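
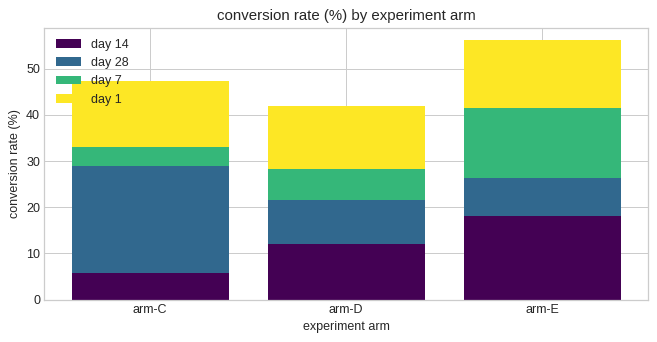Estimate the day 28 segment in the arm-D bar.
day 28 top ≈ 20, bottom ≈ 10; segment ≈ 10.

≈ 10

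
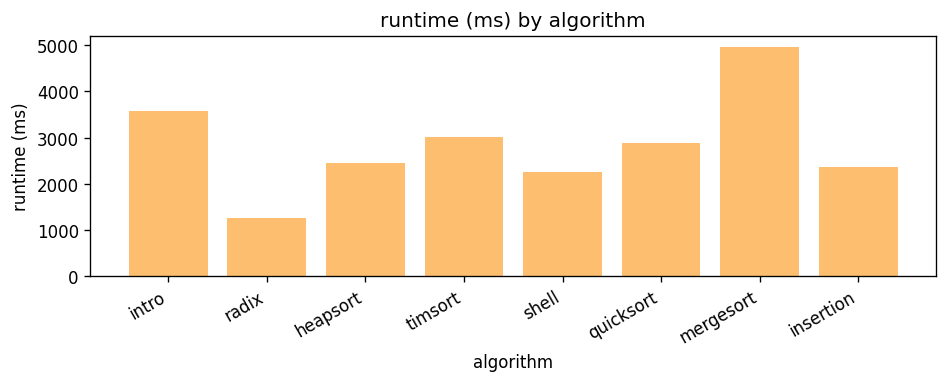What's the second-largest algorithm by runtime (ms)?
intro

Top 3: mergesort ≈ 5000, intro ≈ 3500, timsort ≈ 3000.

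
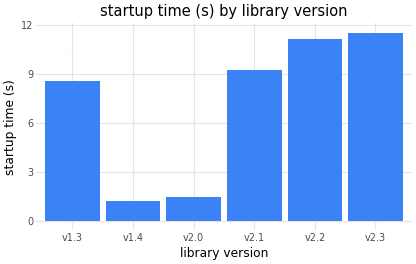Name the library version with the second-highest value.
v2.2

Top 3: v2.3 ≈ 12, v2.2 ≈ 11, v2.1 ≈ 9.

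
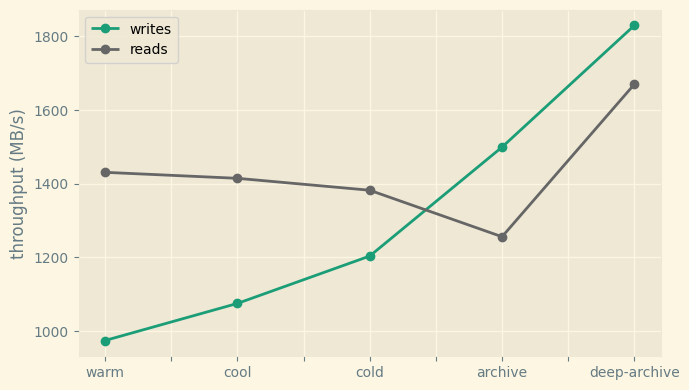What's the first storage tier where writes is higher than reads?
archive

cold: writes ≈ 1200 vs reads ≈ 1400 (not yet); archive: writes ≈ 1500 vs reads ≈ 1300 (first crossover).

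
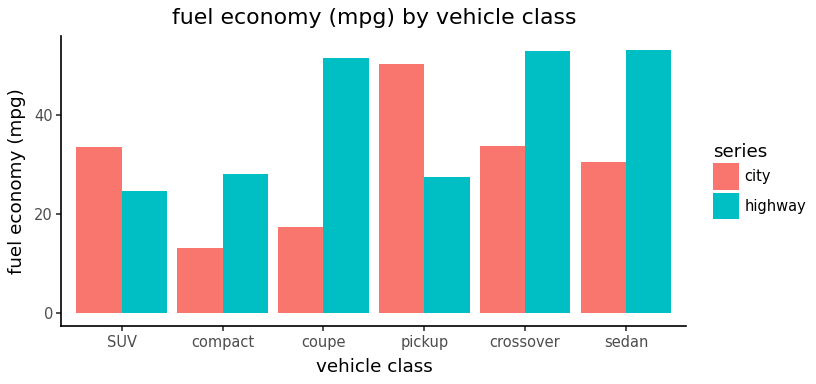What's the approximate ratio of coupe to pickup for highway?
coupe ≈ 50, pickup ≈ 30; 50/30 ≈ 1.67.

≈ 1.67×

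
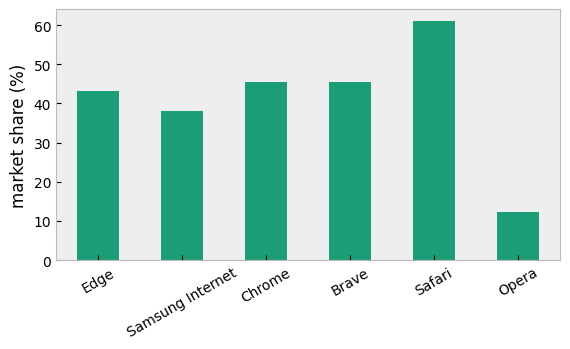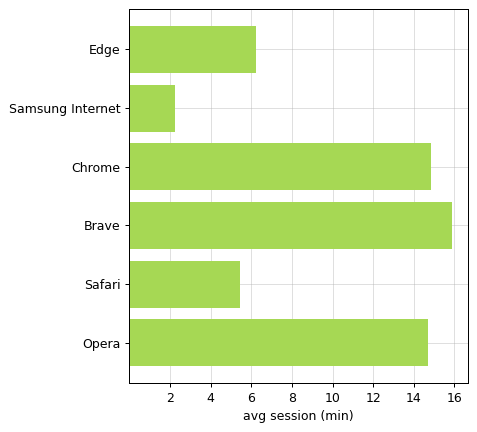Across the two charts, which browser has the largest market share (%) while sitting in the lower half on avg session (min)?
Chart 2 median avg session (min) ≈ 10; below-median browsers: Edge, Samsung Internet, Safari. Among those, Safari has the highest market share (%) (≈ 60).

Safari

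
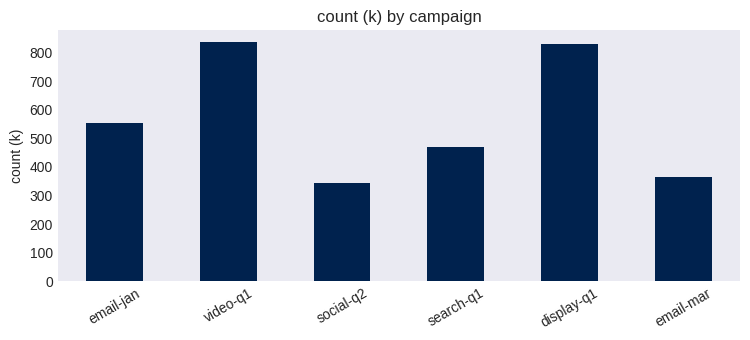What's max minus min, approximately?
Max video-q1 ≈ 800, min social-q2 ≈ 300; range ≈ 500.

≈ 500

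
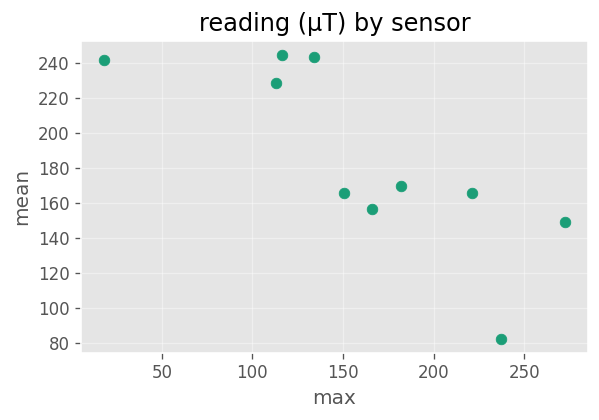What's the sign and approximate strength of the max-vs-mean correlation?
Points are negatively correlated; strong (|r| ≈ 0.8).

negative, strong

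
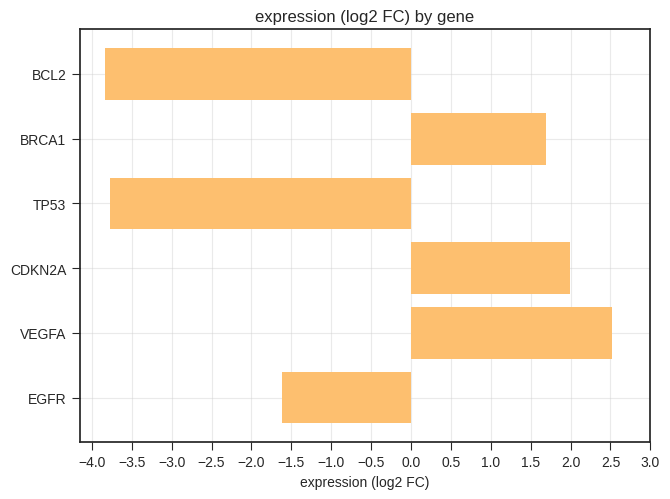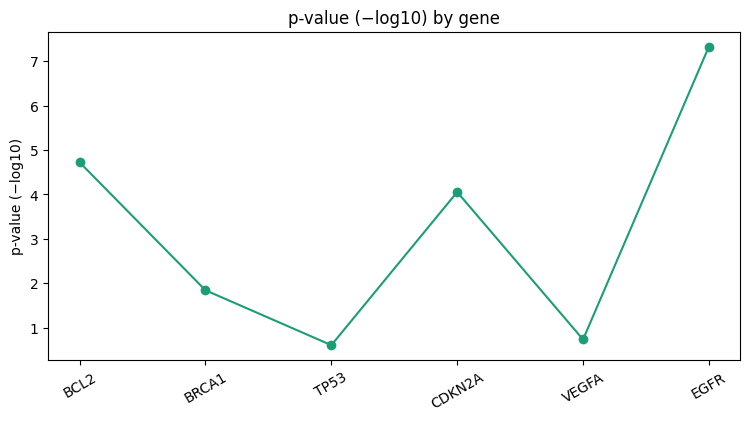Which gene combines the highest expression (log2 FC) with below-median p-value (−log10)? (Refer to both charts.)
VEGFA

Chart 2 median p-value (−log10) ≈ 3; below-median genes: BRCA1, TP53, VEGFA. Among those, VEGFA has the highest expression (log2 FC) (≈ 2.5).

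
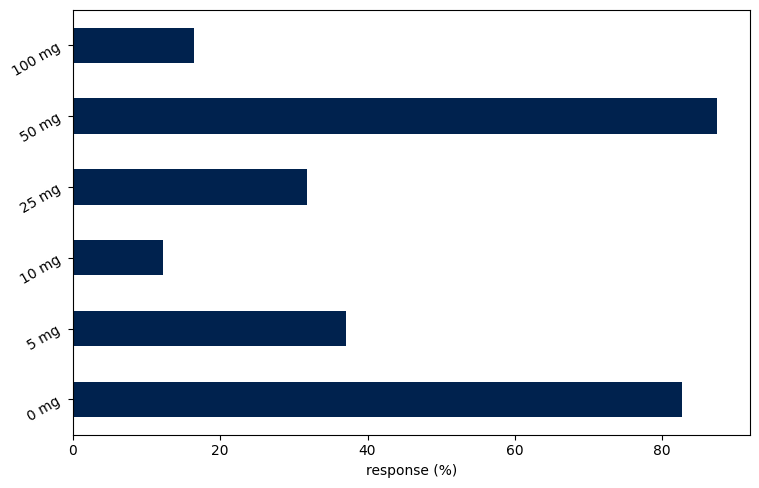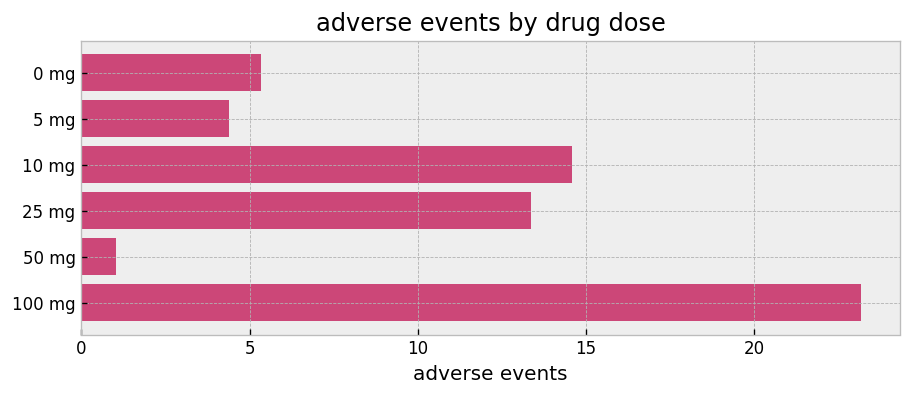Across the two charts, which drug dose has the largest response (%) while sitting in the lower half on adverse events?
50 mg

Chart 2 median adverse events ≈ 10; below-median drug doses: 0 mg, 5 mg, 50 mg. Among those, 50 mg has the highest response (%) (≈ 90).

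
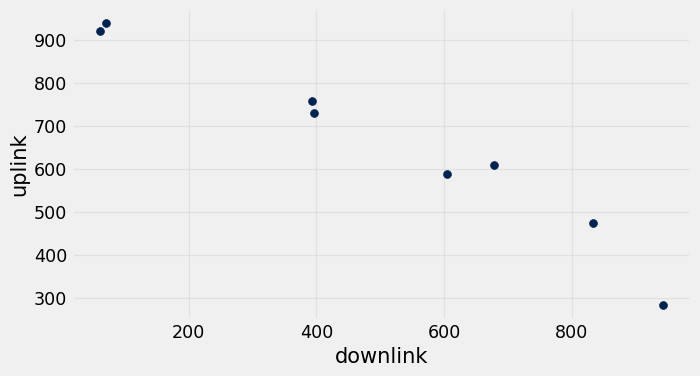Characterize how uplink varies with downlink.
Points are negatively correlated; strong (|r| ≈ 1.0).

negative, strong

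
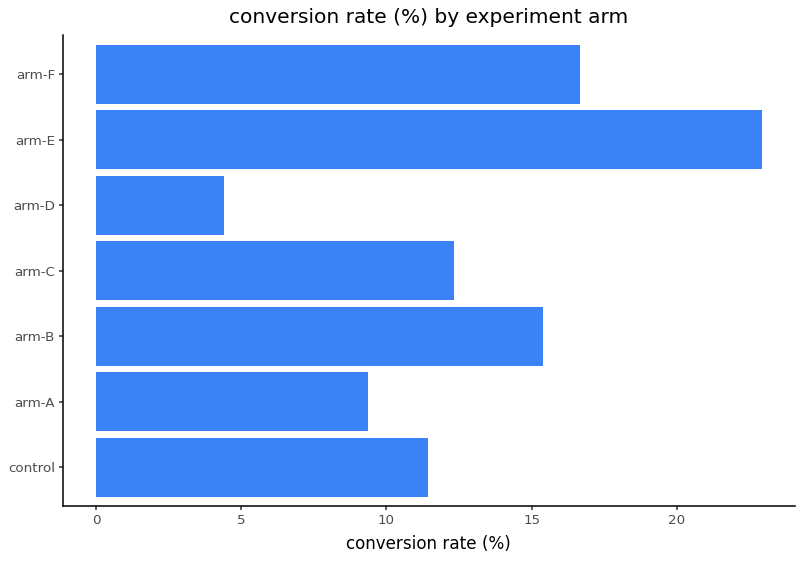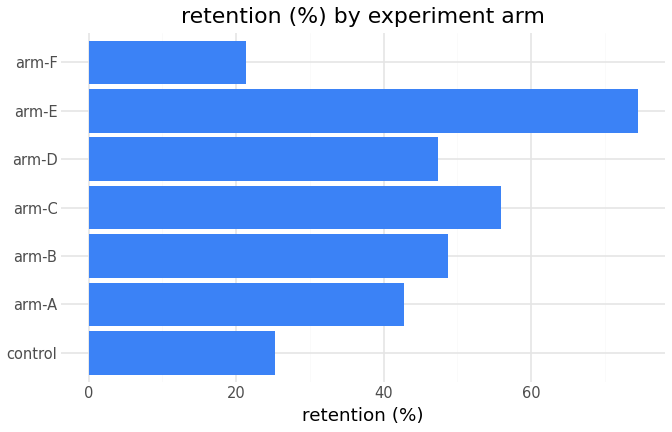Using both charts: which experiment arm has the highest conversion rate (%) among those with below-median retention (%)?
arm-F

Chart 2 median retention (%) ≈ 50; below-median experiment arms: control, arm-A, arm-F. Among those, arm-F has the highest conversion rate (%) (≈ 15).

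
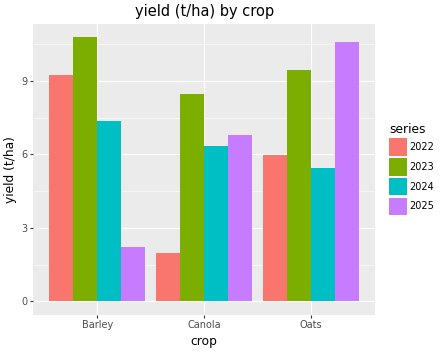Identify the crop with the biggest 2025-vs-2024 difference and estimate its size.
Oats, ≈ 6 t/ha

Oats: 2025 ≈ 11, 2024 ≈ 5 → gap ≈ 6. Next-largest (Barley) is only ≈ 5.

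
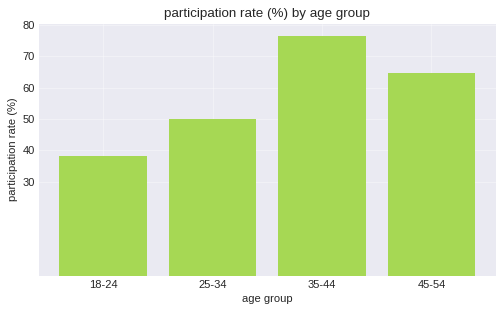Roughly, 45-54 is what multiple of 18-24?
45-54 ≈ 60, 18-24 ≈ 40; 60/40 ≈ 1.5.

≈ 1.5×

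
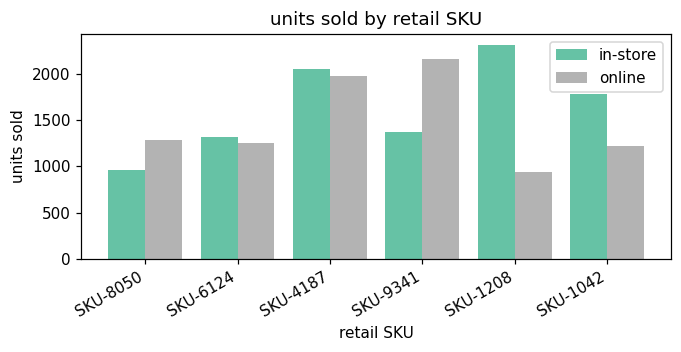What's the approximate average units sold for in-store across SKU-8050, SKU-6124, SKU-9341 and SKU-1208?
(1000 + 1400 + 1400 + 2400) / 4 ≈ 1550.

≈ 1550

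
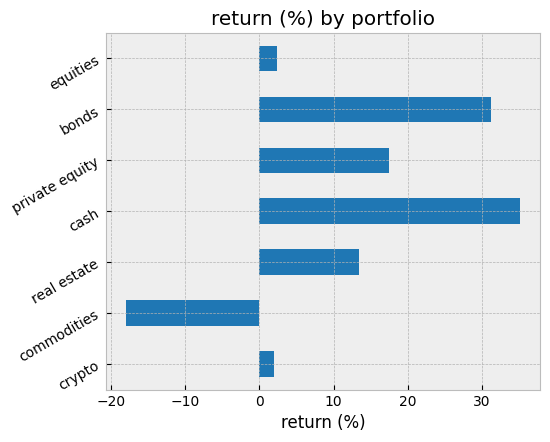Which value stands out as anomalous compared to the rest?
commodities ≈ -20; the rest sit between ≈ 0 and ≈ 35.

commodities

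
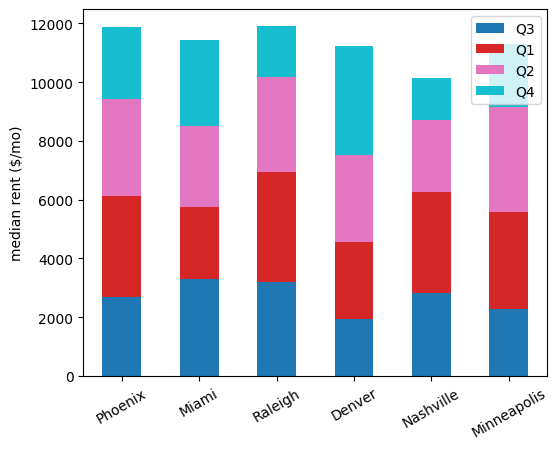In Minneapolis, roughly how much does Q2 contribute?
≈ 3000

Q2 top ≈ 9000, bottom ≈ 6000; segment ≈ 3000.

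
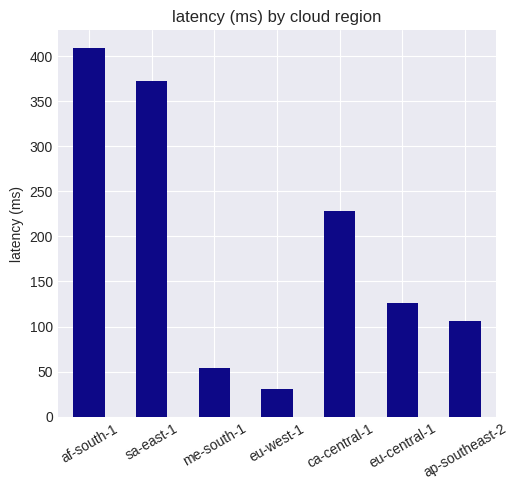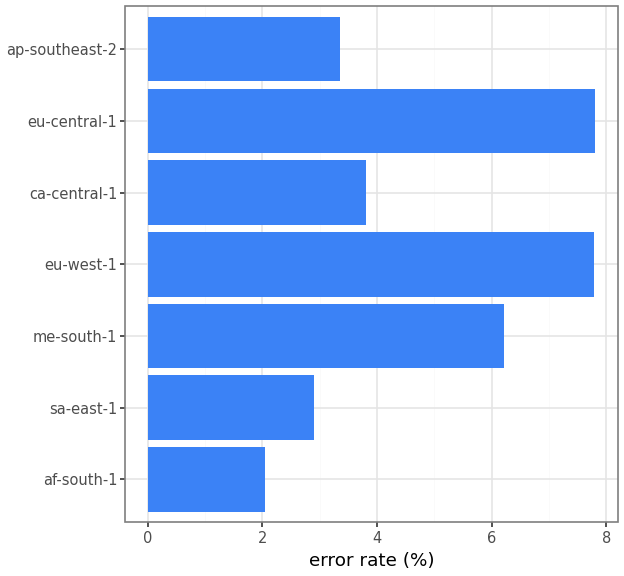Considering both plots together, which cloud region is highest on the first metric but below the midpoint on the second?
Chart 2 median error rate (%) ≈ 4; below-median cloud regions: af-south-1, sa-east-1, ap-southeast-2. Among those, af-south-1 has the highest latency (ms) (≈ 400).

af-south-1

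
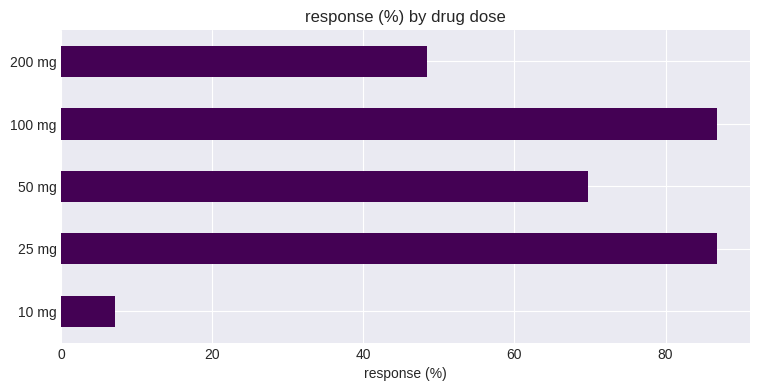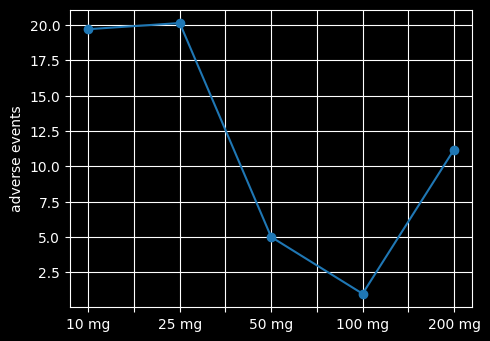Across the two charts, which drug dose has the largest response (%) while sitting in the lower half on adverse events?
100 mg

Chart 2 median adverse events ≈ 12; below-median drug doses: 50 mg, 100 mg. Among those, 100 mg has the highest response (%) (≈ 90).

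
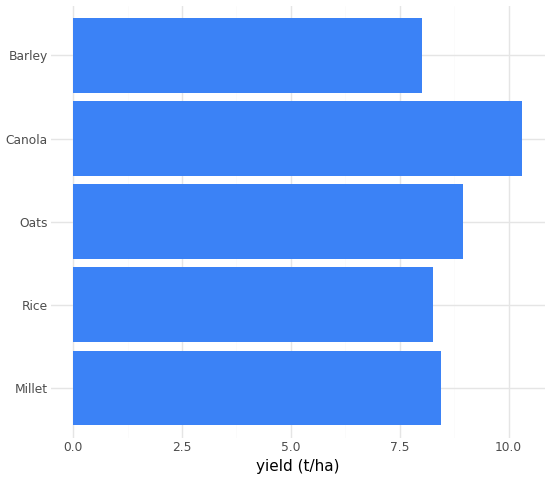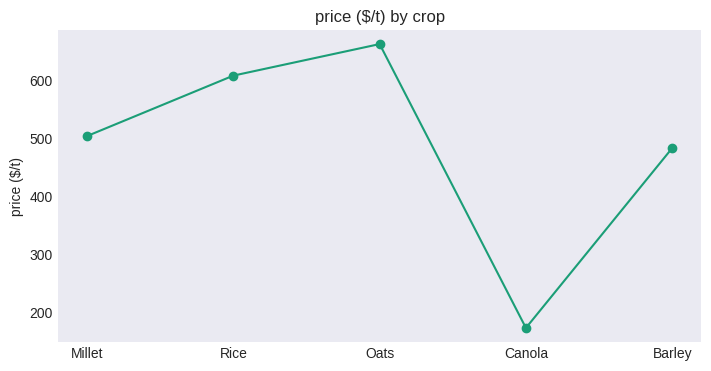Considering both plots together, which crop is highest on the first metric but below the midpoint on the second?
Canola

Chart 2 median price ($/t) ≈ 500; below-median crops: Canola, Barley. Among those, Canola has the highest yield (t/ha) (≈ 10).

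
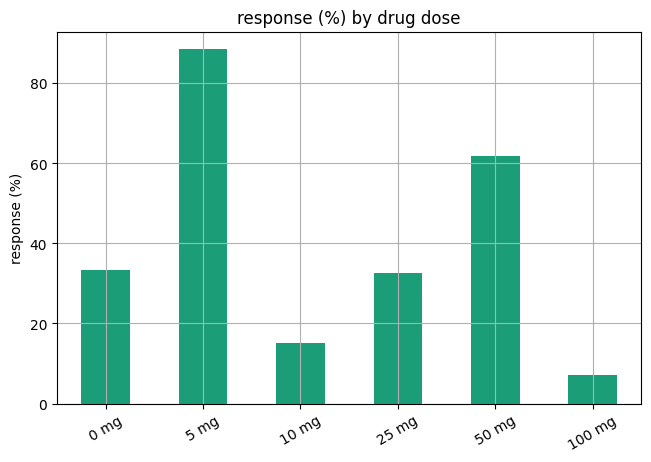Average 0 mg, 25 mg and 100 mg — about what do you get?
(30 + 30 + 10) / 3 ≈ 23.

≈ 23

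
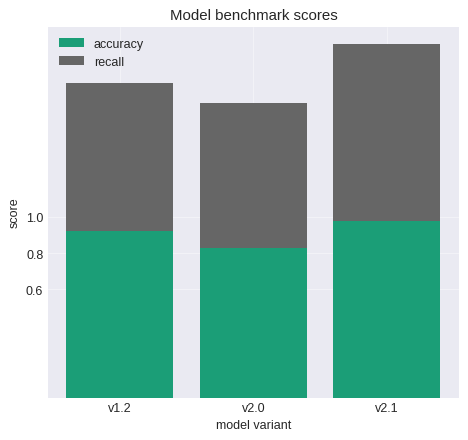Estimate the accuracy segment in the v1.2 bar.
≈ 1.0

accuracy top ≈ 1.0, bottom ≈ 0.0; segment ≈ 1.0.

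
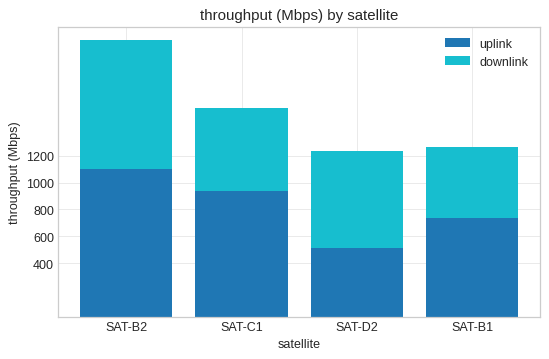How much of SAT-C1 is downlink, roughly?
≈ 600

downlink top ≈ 1600, bottom ≈ 1000; segment ≈ 600.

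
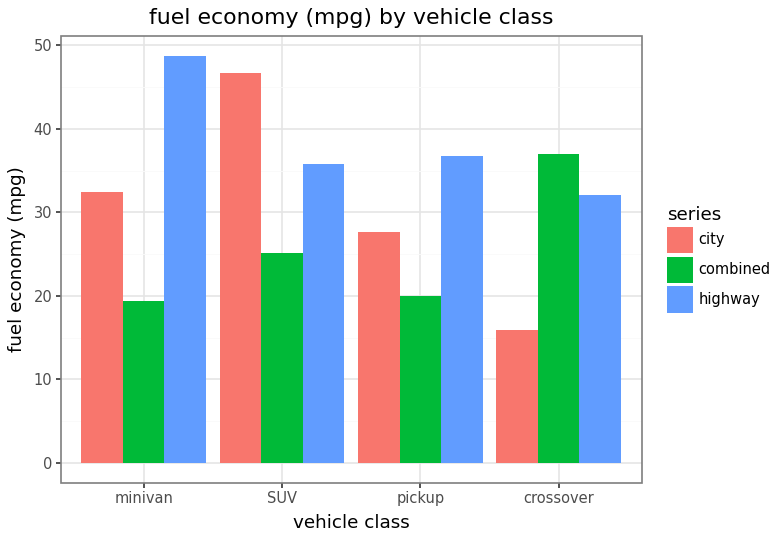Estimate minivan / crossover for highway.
minivan ≈ 50, crossover ≈ 30; 50/30 ≈ 1.67.

≈ 1.67×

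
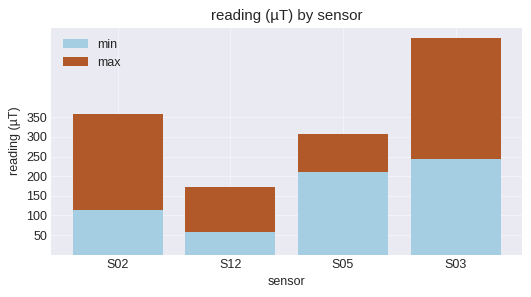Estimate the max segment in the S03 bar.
≈ 300

max top ≈ 550, bottom ≈ 250; segment ≈ 300.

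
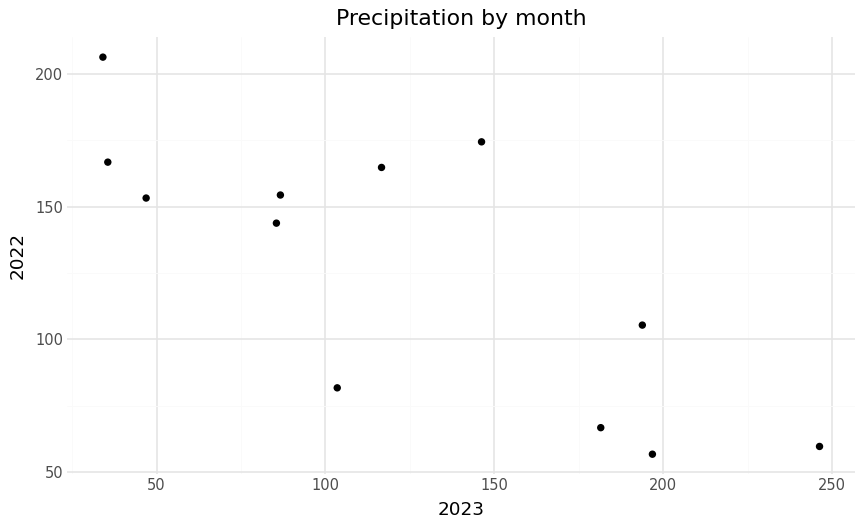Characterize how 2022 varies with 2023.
negative, strong

Points are negatively correlated; strong (|r| ≈ 0.8).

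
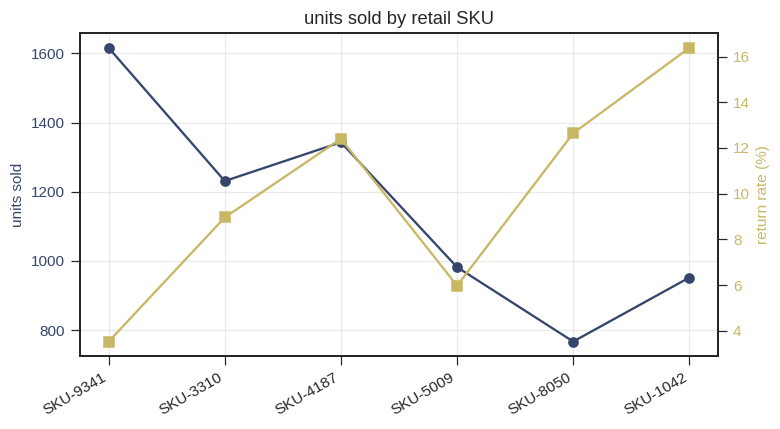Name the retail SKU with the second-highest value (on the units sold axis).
SKU-4187

Top 3 (on the units sold axis): SKU-9341 ≈ 1600, SKU-4187 ≈ 1300, SKU-3310 ≈ 1200.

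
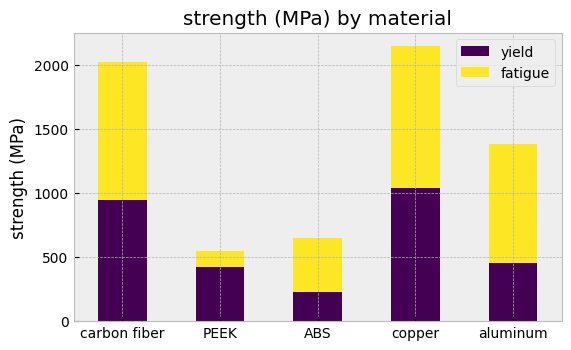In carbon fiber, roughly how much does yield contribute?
≈ 1000

yield top ≈ 1000, bottom ≈ 0; segment ≈ 1000.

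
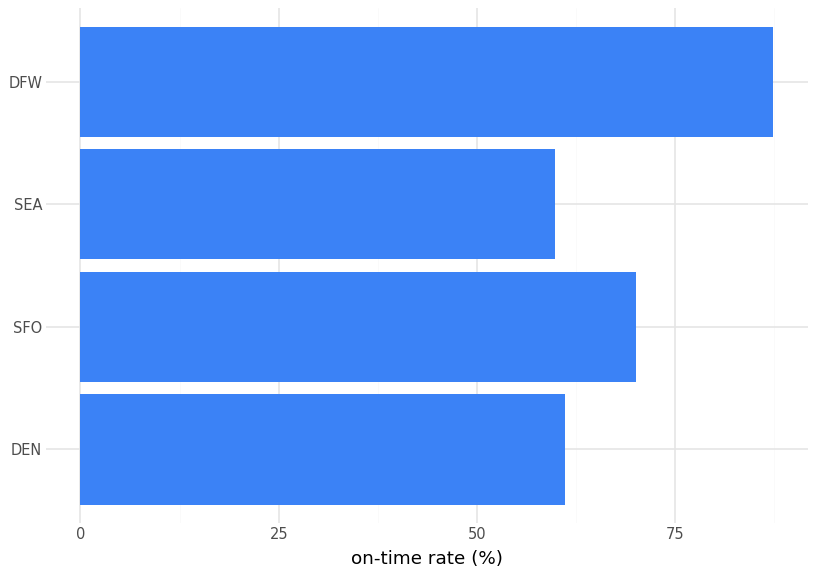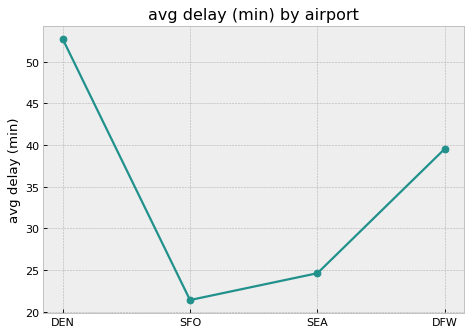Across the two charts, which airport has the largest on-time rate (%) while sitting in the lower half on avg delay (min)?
Chart 2 median avg delay (min) ≈ 30; below-median airports: SFO, SEA. Among those, SFO has the highest on-time rate (%) (≈ 70).

SFO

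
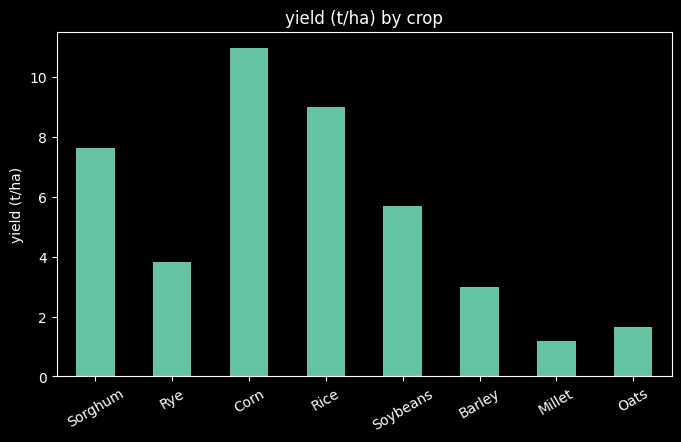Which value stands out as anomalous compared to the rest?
Corn ≈ 11; the rest sit between ≈ 1 and ≈ 9.

Corn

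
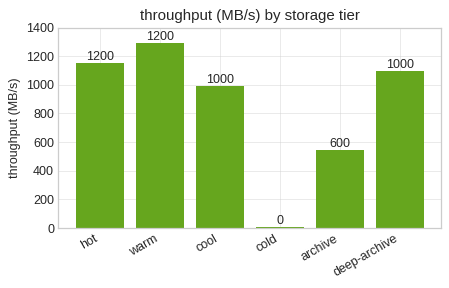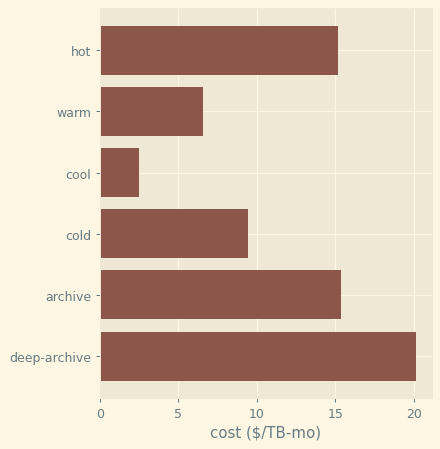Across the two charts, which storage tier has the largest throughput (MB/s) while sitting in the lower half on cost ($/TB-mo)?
warm

Chart 2 median cost ($/TB-mo) ≈ 12; below-median storage tiers: warm, cool, cold. Among those, warm has the highest throughput (MB/s) (≈ 1200).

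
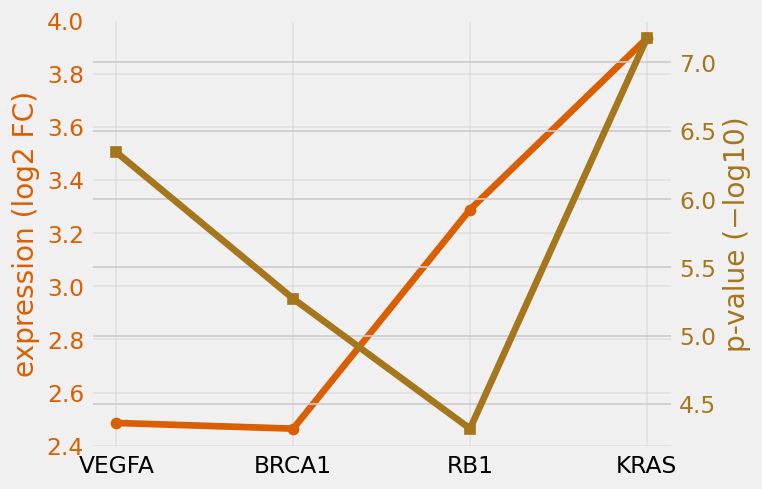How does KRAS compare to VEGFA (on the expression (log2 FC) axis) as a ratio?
KRAS ≈ 4.0, VEGFA ≈ 2.4; 4.0/2.4 ≈ 1.67.

≈ 1.67×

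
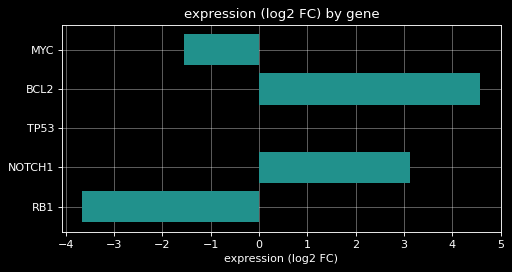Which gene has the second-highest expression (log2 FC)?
NOTCH1

Top 3: BCL2 ≈ 5, NOTCH1 ≈ 3, TP53 ≈ 0.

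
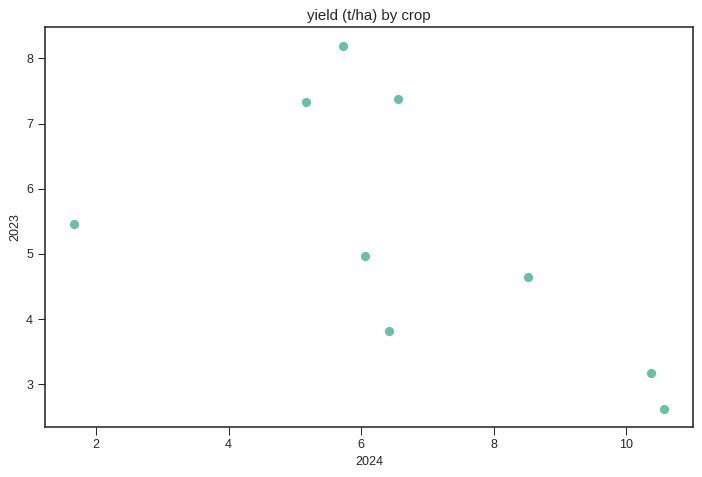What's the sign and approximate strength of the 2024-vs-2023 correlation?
negative, moderate

Points are negatively correlated; moderate (|r| ≈ 0.6).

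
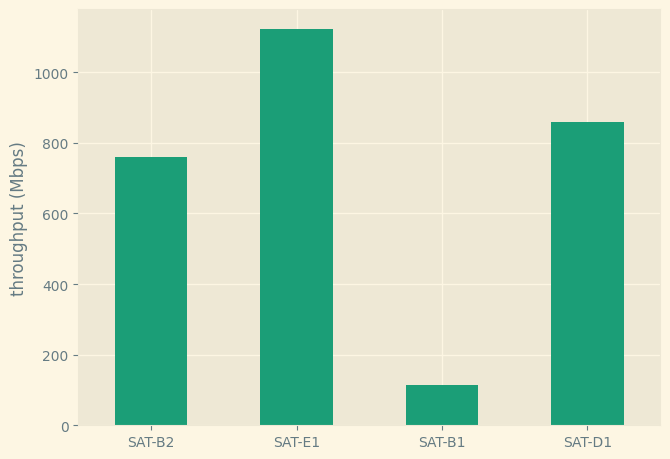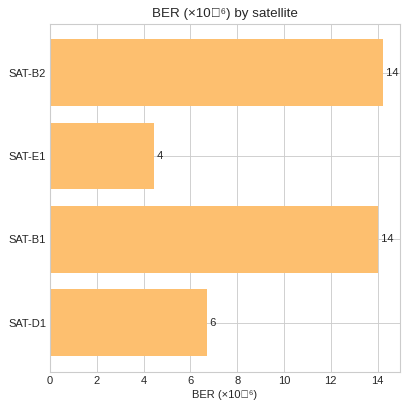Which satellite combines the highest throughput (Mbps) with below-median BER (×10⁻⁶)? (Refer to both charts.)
SAT-E1

Chart 2 median BER (×10⁻⁶) ≈ 10; below-median satellites: SAT-E1, SAT-D1. Among those, SAT-E1 has the highest throughput (Mbps) (≈ 1200).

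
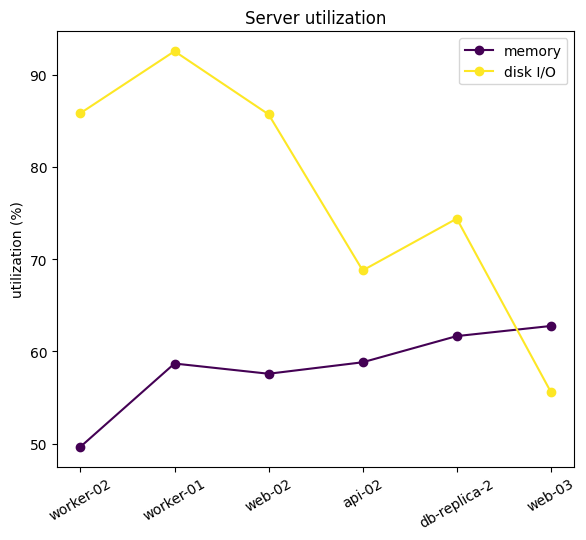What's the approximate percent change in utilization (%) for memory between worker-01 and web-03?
≈ +8.3%

worker-01 ≈ 60, web-03 ≈ 65; (65 − 60) / 60 ≈ +8.3%.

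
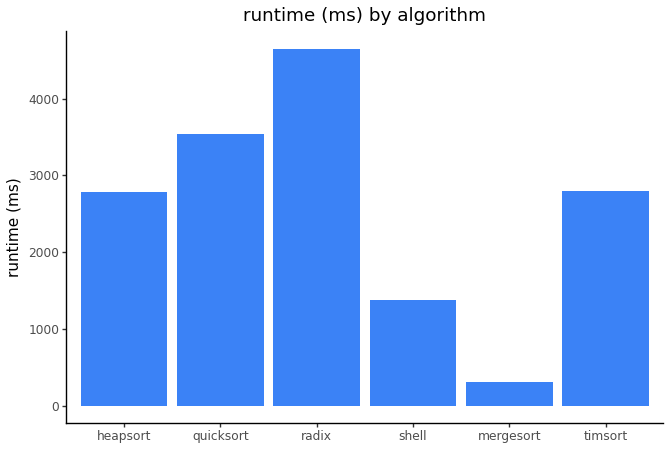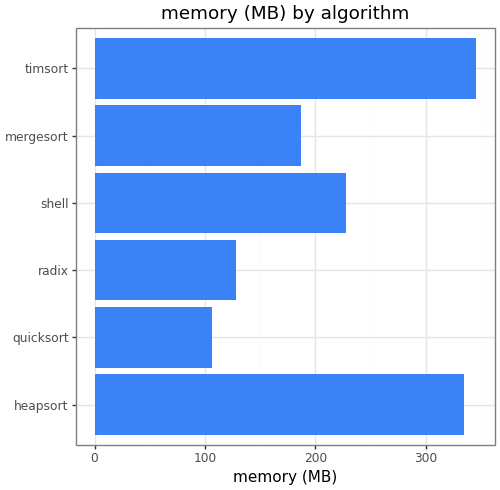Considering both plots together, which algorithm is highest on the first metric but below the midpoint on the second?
Chart 2 median memory (MB) ≈ 200; below-median algorithms: quicksort, radix, mergesort. Among those, radix has the highest runtime (ms) (≈ 4500).

radix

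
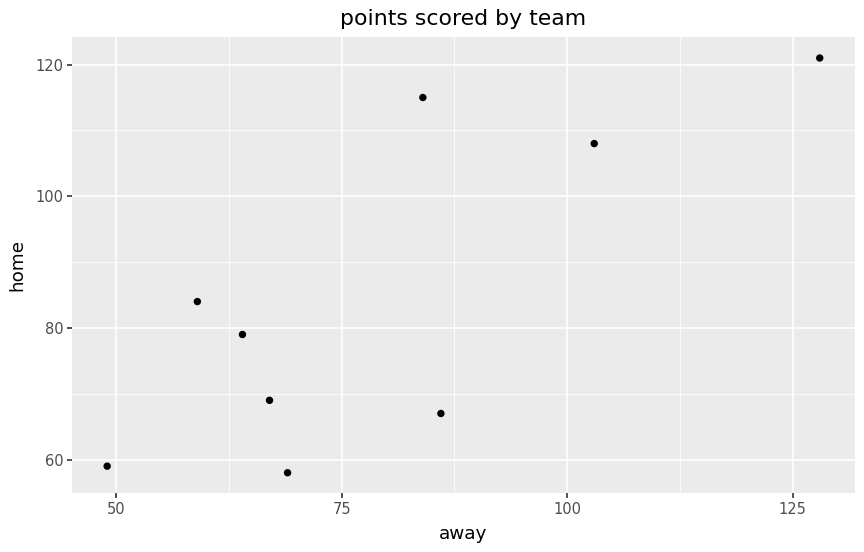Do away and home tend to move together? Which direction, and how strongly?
Points are positively correlated; strong (|r| ≈ 0.8).

positive, strong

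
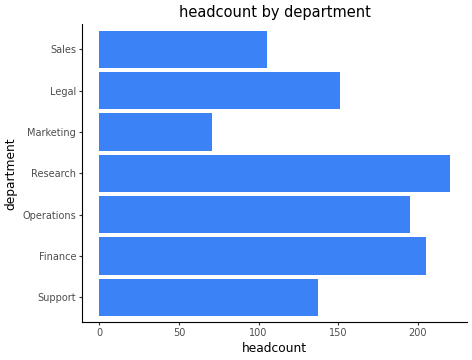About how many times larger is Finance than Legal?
Finance ≈ 200, Legal ≈ 160; 200/160 ≈ 1.25.

≈ 1.25×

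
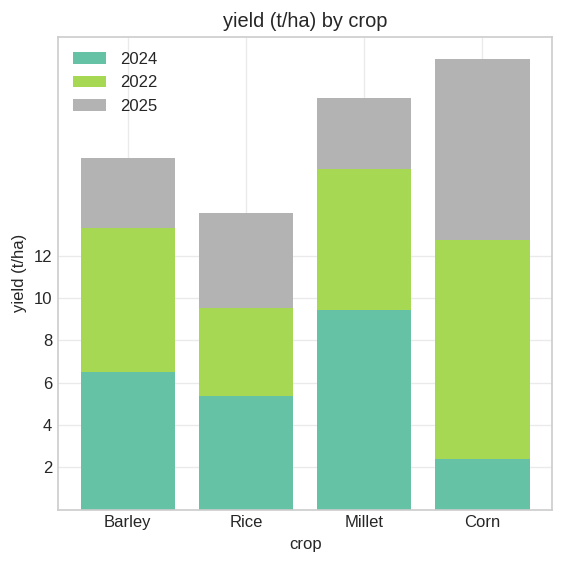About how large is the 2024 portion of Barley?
≈ 6

2024 top ≈ 6, bottom ≈ 0; segment ≈ 6.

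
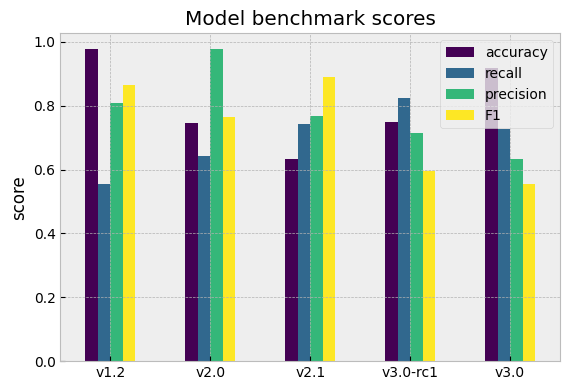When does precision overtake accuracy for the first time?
v2.0

v1.2: precision ≈ 0.8 vs accuracy ≈ 1.0 (not yet); v2.0: precision ≈ 1.0 vs accuracy ≈ 0.7 (first crossover).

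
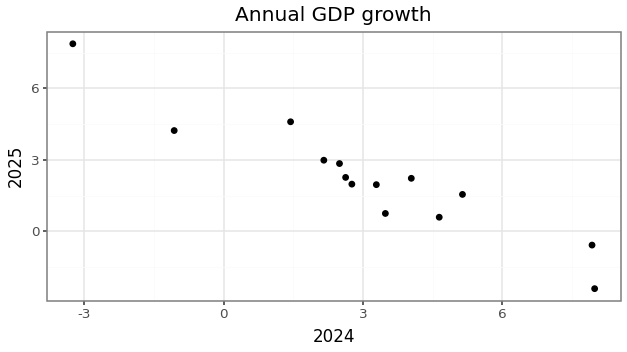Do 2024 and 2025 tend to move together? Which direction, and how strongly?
Points are negatively correlated; strong (|r| ≈ 0.9).

negative, strong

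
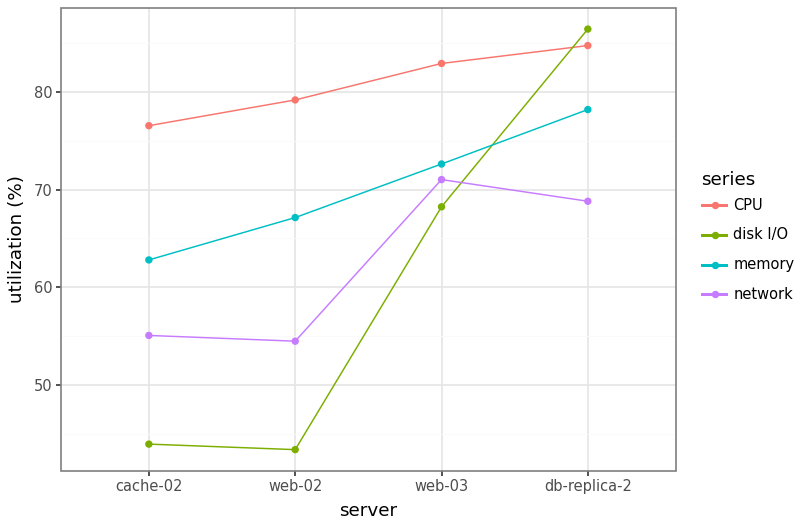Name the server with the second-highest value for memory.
Top 3 for memory: db-replica-2 ≈ 80, web-03 ≈ 75, web-02 ≈ 65.

web-03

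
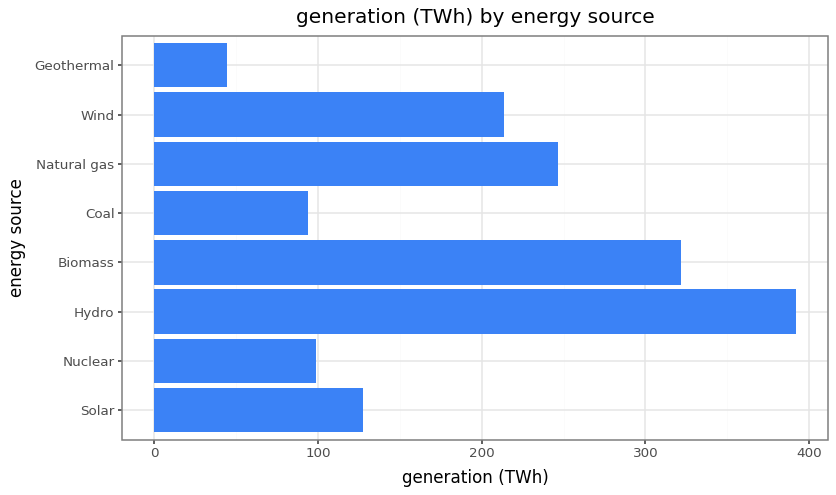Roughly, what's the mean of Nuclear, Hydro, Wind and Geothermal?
(100 + 400 + 200 + 50) / 4 ≈ 188.

≈ 188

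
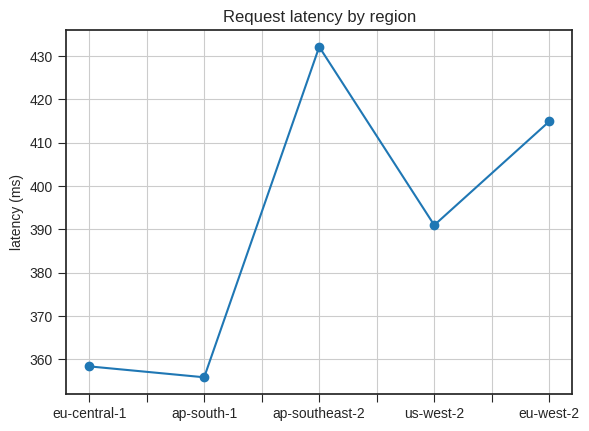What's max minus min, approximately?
≈ 70

Max ap-southeast-2 ≈ 430, min ap-south-1 ≈ 360; range ≈ 70.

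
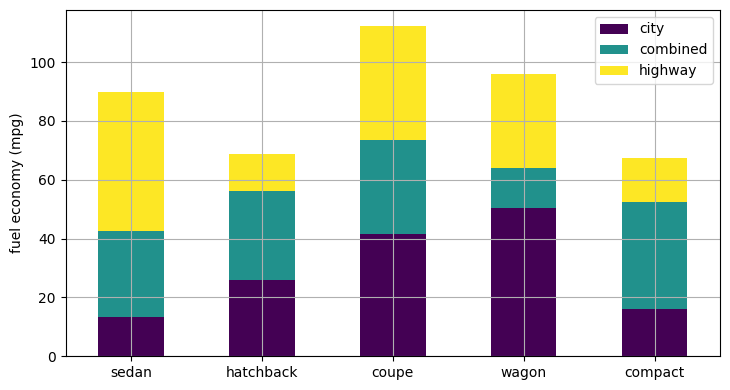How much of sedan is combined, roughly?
combined top ≈ 40, bottom ≈ 10; segment ≈ 30.

≈ 30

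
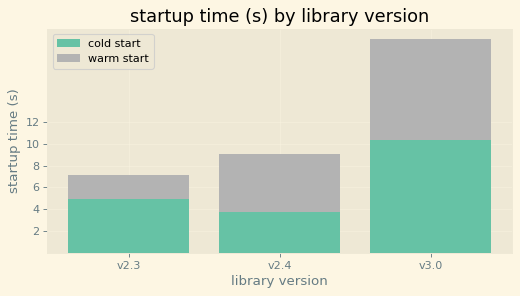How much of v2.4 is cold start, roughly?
cold start top ≈ 4, bottom ≈ 0; segment ≈ 4.

≈ 4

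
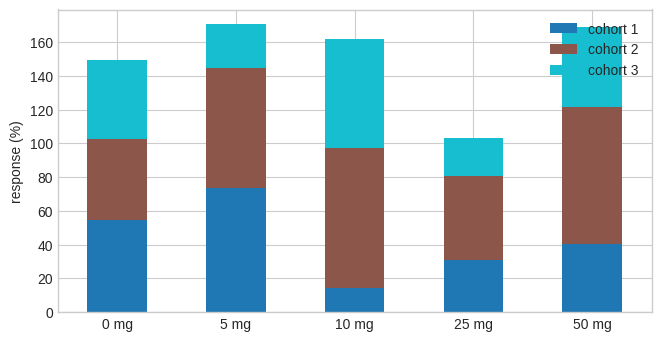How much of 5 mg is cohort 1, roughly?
cohort 1 top ≈ 80, bottom ≈ 0; segment ≈ 80.

≈ 80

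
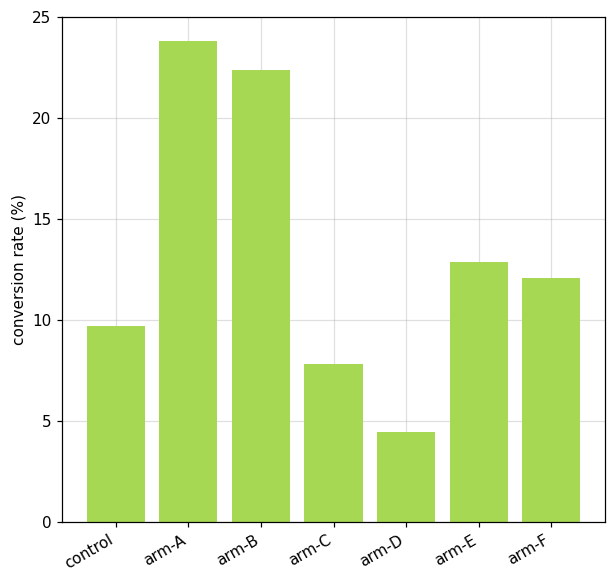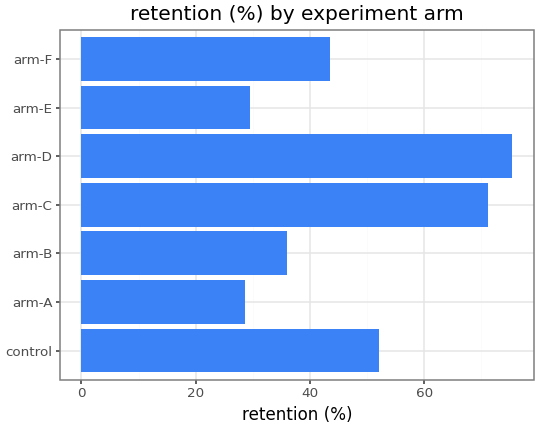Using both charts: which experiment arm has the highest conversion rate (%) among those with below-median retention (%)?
Chart 2 median retention (%) ≈ 40; below-median experiment arms: arm-A, arm-B, arm-E. Among those, arm-A has the highest conversion rate (%) (≈ 25).

arm-A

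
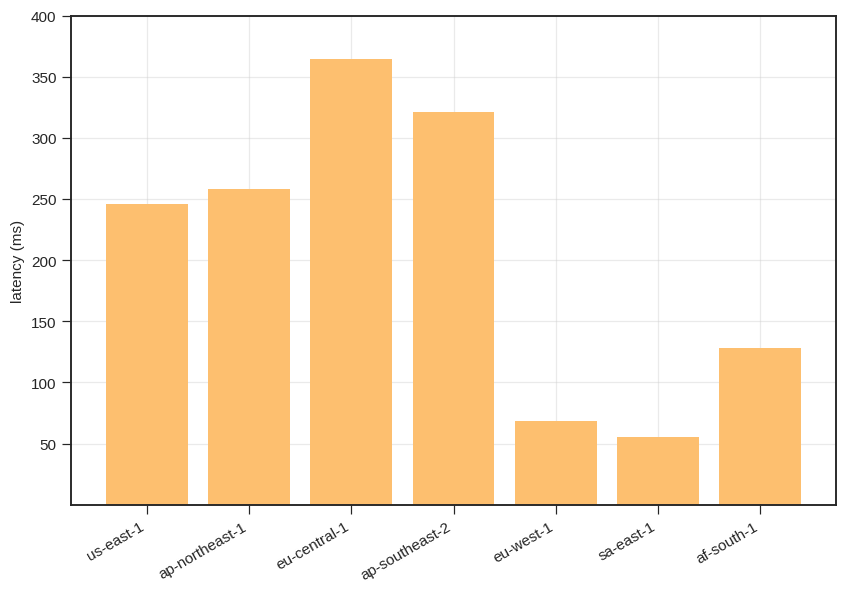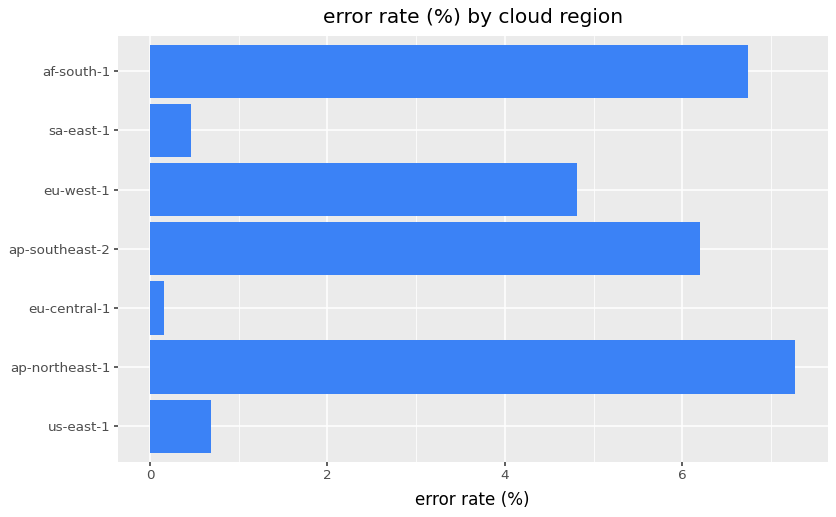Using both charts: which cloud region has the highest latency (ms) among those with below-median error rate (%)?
eu-central-1

Chart 2 median error rate (%) ≈ 5; below-median cloud regions: us-east-1, eu-central-1, sa-east-1. Among those, eu-central-1 has the highest latency (ms) (≈ 350).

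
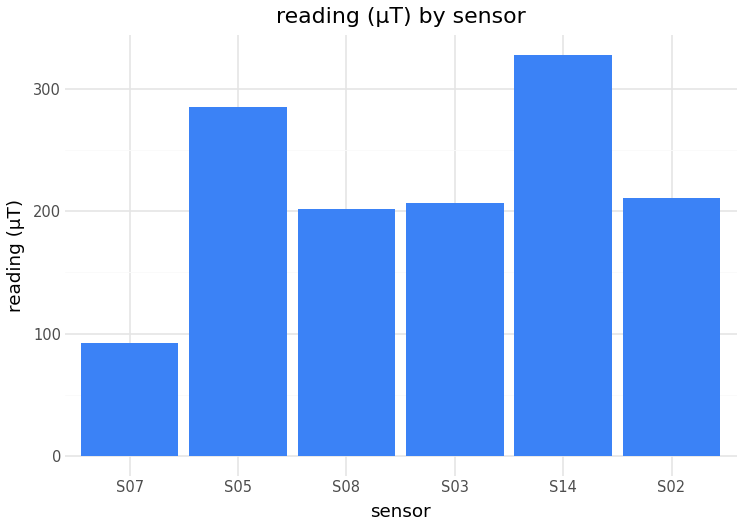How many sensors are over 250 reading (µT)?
Above 250: S05, S14.

2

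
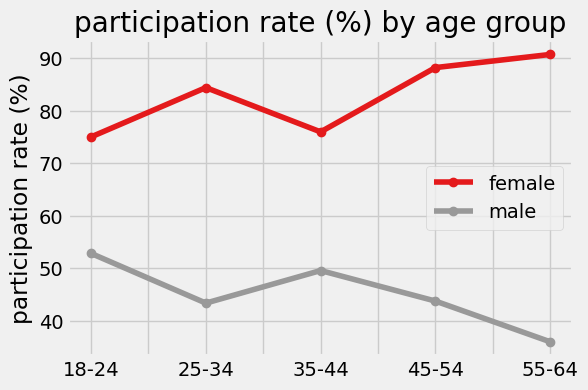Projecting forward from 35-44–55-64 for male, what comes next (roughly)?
Last three: 50, 45, 35 → slope ≈ -7.5/step → next ≈ 27.5.

≈ 27.5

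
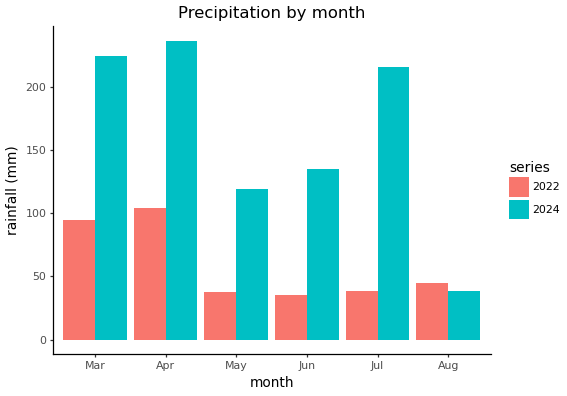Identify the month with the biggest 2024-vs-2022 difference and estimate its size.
Jul: 2024 ≈ 220, 2022 ≈ 40 → gap ≈ 180. Next-largest (Apr) is only ≈ 140.

Jul, ≈ 180 mm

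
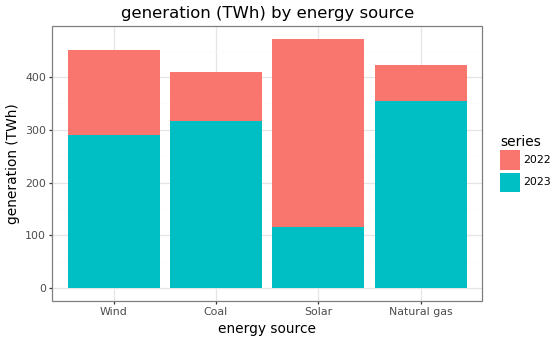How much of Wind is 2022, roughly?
2022 top ≈ 450, bottom ≈ 300; segment ≈ 150.

≈ 150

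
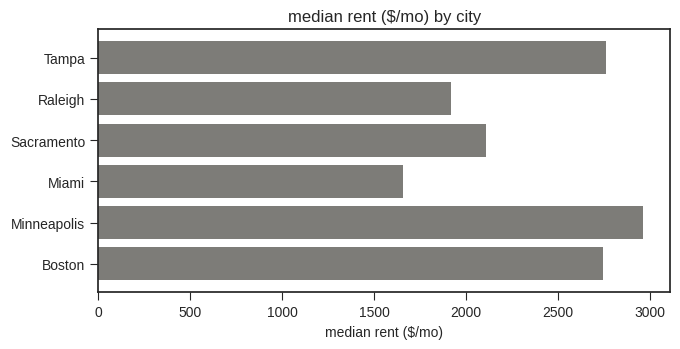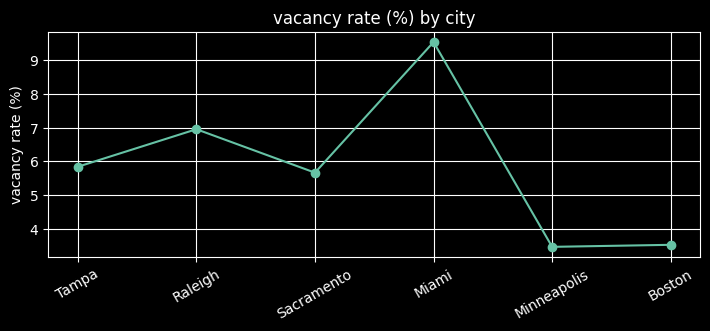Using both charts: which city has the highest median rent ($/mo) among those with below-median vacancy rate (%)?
Minneapolis

Chart 2 median vacancy rate (%) ≈ 6; below-median cities: Sacramento, Minneapolis, Boston. Among those, Minneapolis has the highest median rent ($/mo) (≈ 3000).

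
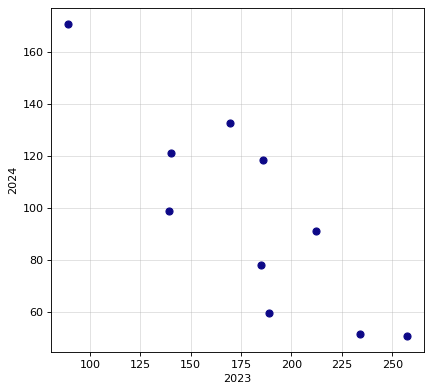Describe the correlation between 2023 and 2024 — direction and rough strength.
Points are negatively correlated; strong (|r| ≈ 0.8).

negative, strong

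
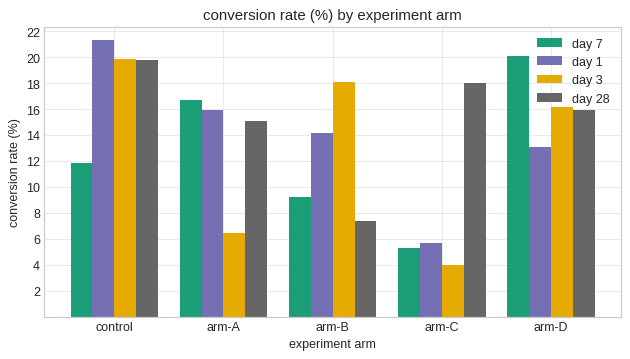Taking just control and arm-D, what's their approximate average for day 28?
≈ 18

(20 + 16) / 2 ≈ 18.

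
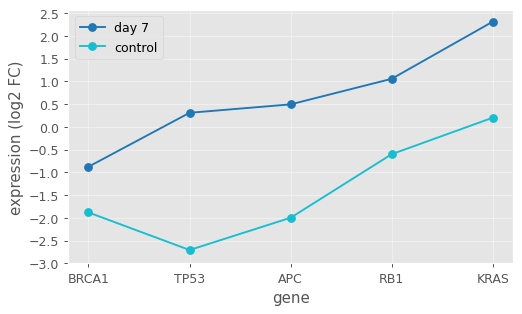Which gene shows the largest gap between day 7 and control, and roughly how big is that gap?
TP53, ≈ 3.0 log2 FC

TP53: day 7 ≈ 0.5, control ≈ -2.5 → gap ≈ 3.0. Next-largest (APC) is only ≈ 2.5.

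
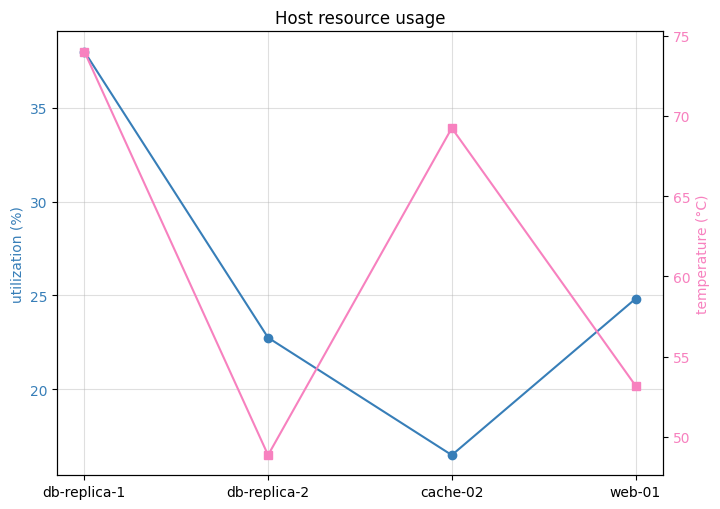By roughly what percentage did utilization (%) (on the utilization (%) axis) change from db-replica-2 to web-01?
db-replica-2 ≈ 22, web-01 ≈ 24; (24 − 22) / 22 ≈ +9.1%.

≈ +9.1%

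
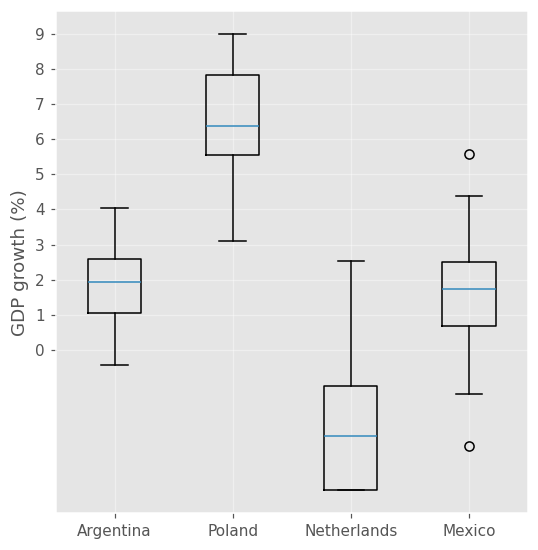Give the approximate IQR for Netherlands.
Q3 ≈ -1, Q1 ≈ -4; IQR ≈ 3.

≈ 3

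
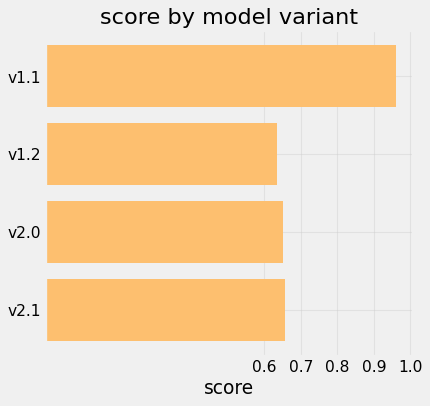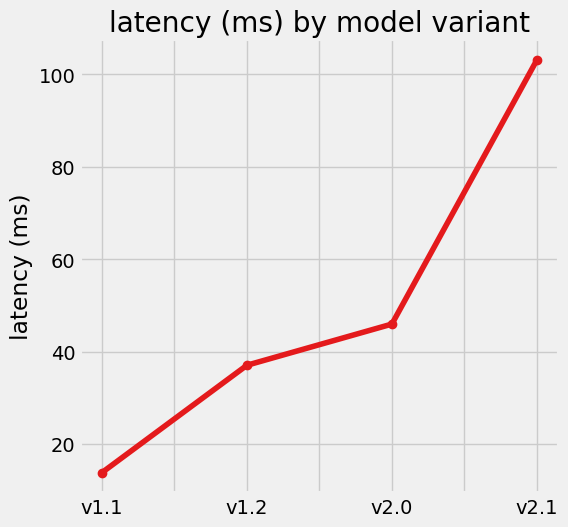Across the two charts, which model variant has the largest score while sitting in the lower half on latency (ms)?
Chart 2 median latency (ms) ≈ 40; below-median model variants: v1.1, v1.2. Among those, v1.1 has the highest score (≈ 1).

v1.1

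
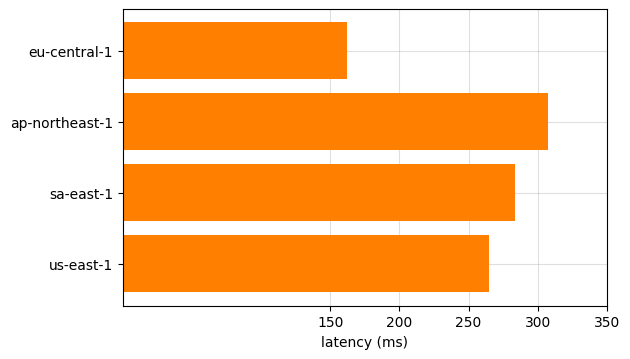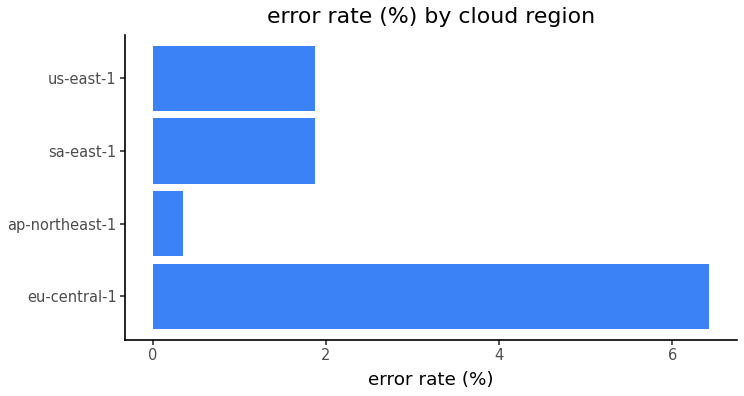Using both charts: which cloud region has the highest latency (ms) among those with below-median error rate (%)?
Chart 2 median error rate (%) ≈ 2; below-median cloud regions: ap-northeast-1, us-east-1. Among those, ap-northeast-1 has the highest latency (ms) (≈ 300).

ap-northeast-1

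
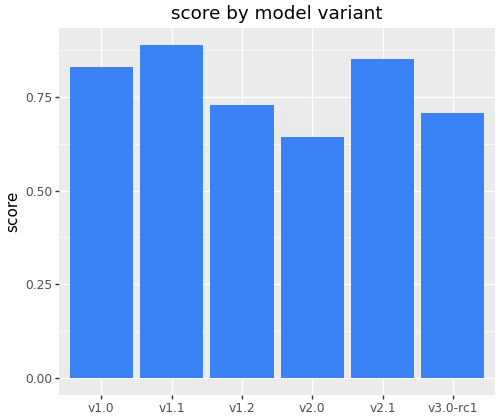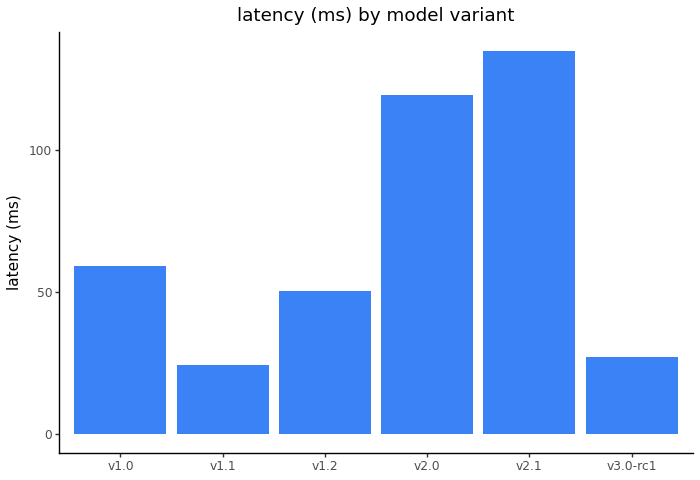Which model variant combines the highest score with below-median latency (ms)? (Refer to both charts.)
Chart 2 median latency (ms) ≈ 60; below-median model variants: v1.1, v1.2, v3.0-rc1. Among those, v1.1 has the highest score (≈ 0.9).

v1.1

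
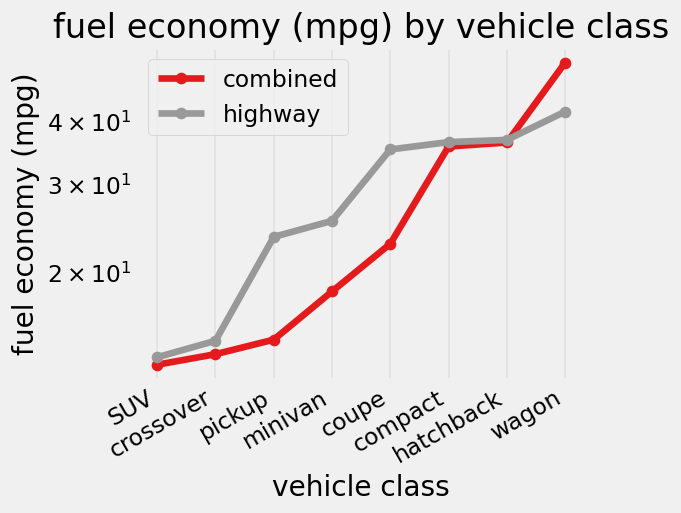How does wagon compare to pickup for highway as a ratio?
wagon ≈ 40, pickup ≈ 25; 40/25 ≈ 1.6.

≈ 1.6×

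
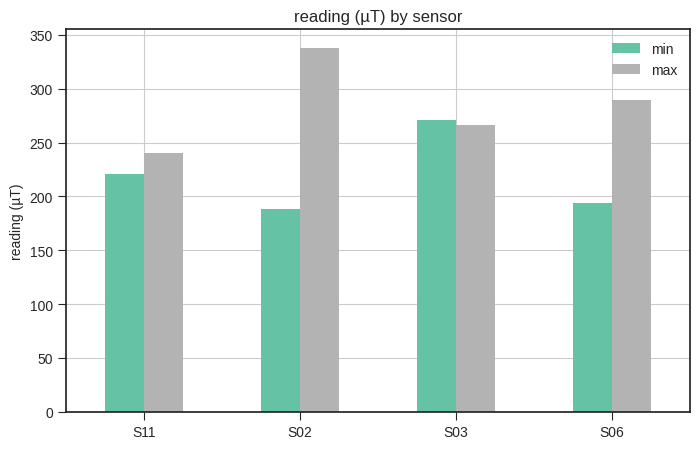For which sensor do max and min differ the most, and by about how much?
S02: max ≈ 350, min ≈ 200 → gap ≈ 150. Next-largest (S06) is only ≈ 100.

S02, ≈ 150 µT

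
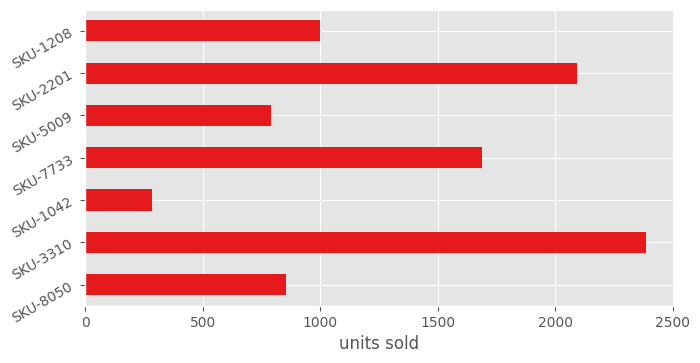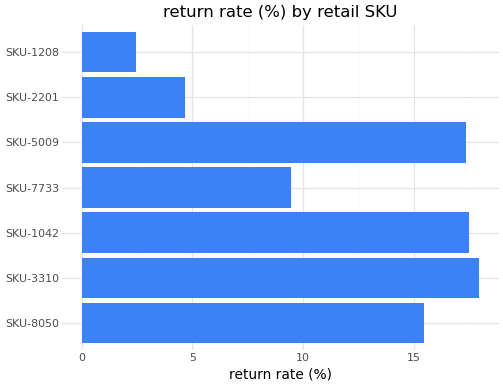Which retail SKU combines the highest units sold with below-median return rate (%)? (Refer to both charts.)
SKU-2201

Chart 2 median return rate (%) ≈ 16; below-median retail SKUs: SKU-7733, SKU-2201, SKU-1208. Among those, SKU-2201 has the highest units sold (≈ 2000).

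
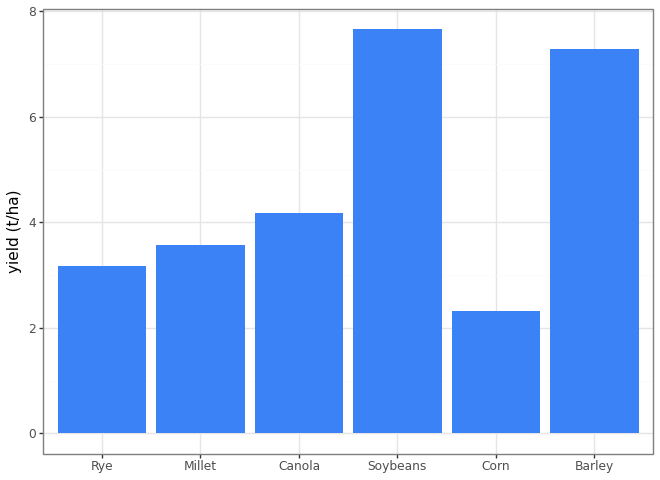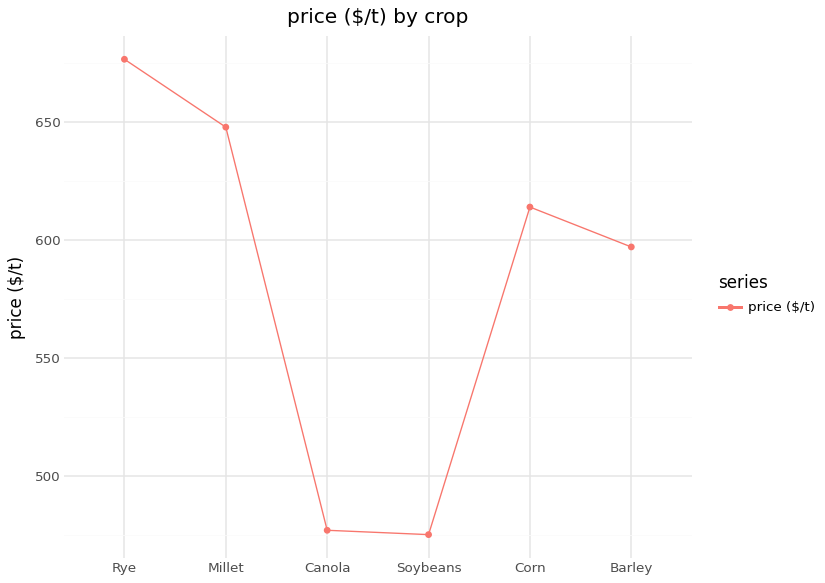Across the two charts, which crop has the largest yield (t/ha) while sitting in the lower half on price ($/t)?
Chart 2 median price ($/t) ≈ 600; below-median crops: Canola, Soybeans, Barley. Among those, Soybeans has the highest yield (t/ha) (≈ 8).

Soybeans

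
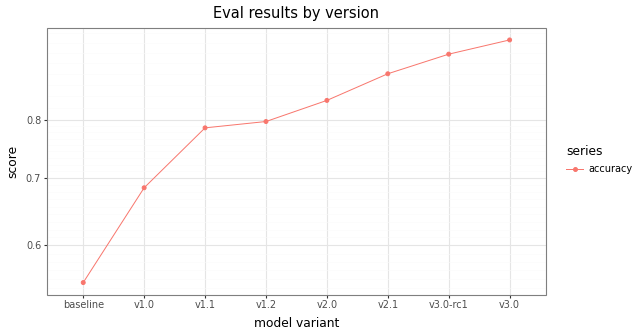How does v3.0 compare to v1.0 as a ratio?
v3.0 ≈ 0.95, v1.0 ≈ 0.70; 0.95/0.70 ≈ 1.36.

≈ 1.36×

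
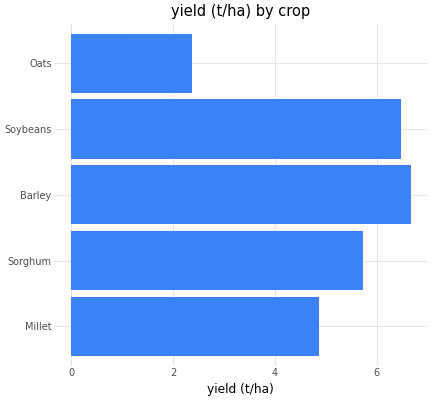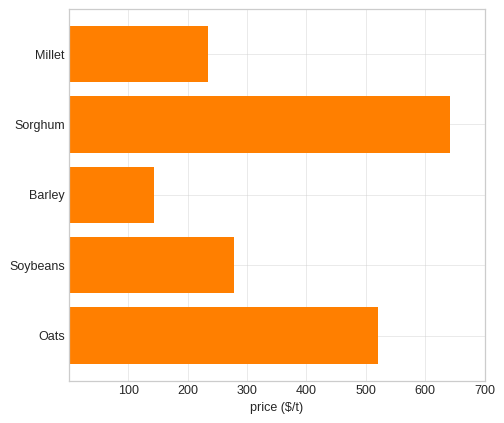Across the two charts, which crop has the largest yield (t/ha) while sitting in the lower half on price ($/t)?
Chart 2 median price ($/t) ≈ 300; below-median crops: Millet, Barley. Among those, Barley has the highest yield (t/ha) (≈ 7).

Barley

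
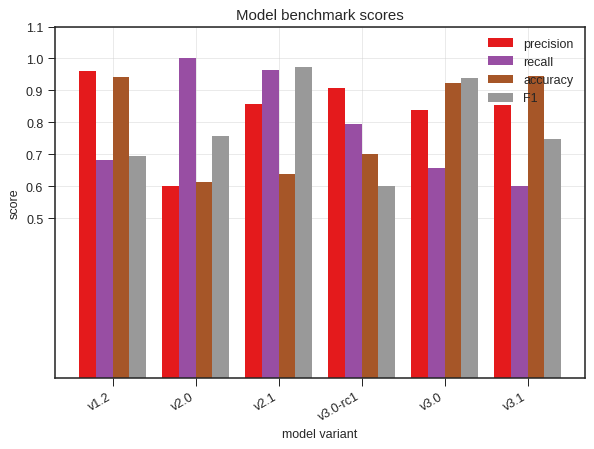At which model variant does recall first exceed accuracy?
v1.2: recall ≈ 0.7 vs accuracy ≈ 0.9 (not yet); v2.0: recall ≈ 1.0 vs accuracy ≈ 0.6 (first crossover).

v2.0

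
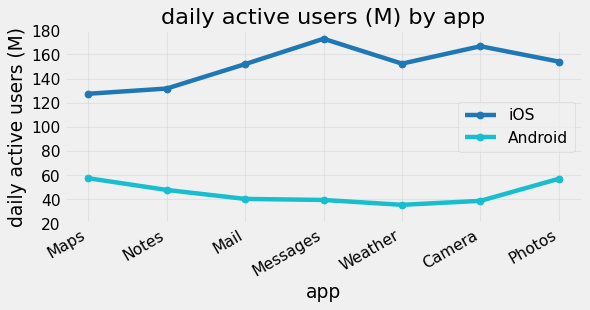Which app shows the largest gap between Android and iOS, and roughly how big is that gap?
Messages: Android ≈ 40, iOS ≈ 180 → gap ≈ 140. Next-largest (Camera) is only ≈ 120.

Messages, ≈ 140 M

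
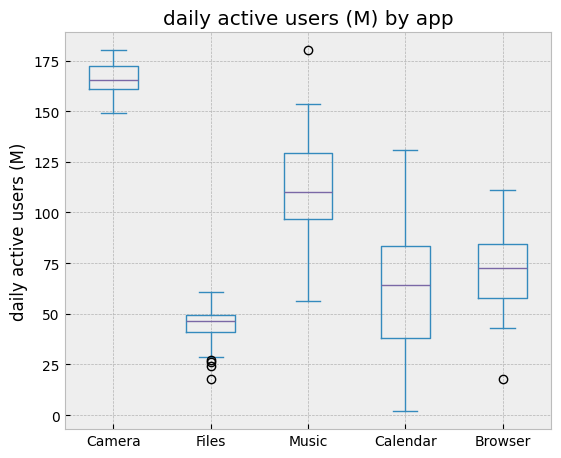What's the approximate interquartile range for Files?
Q3 ≈ 50, Q1 ≈ 40; IQR ≈ 10.

≈ 10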